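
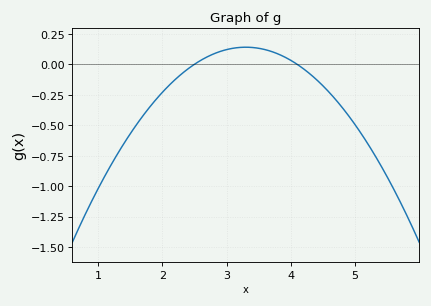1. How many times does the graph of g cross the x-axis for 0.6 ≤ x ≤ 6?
2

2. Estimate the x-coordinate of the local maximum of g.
3.3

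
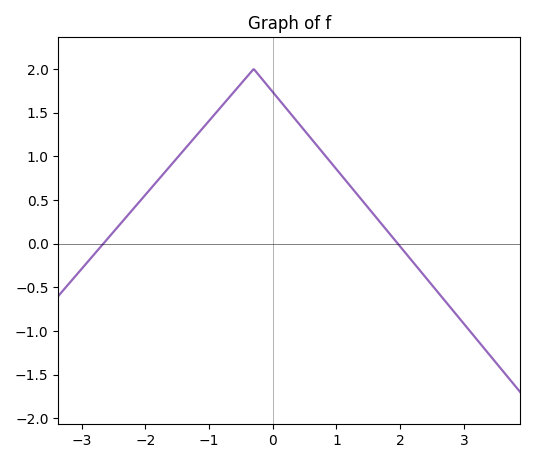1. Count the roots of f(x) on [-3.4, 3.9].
2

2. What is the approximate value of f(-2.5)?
0.136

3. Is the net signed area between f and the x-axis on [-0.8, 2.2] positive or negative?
positive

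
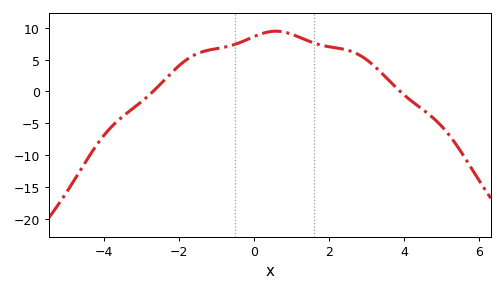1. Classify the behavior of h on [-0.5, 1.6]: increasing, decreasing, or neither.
neither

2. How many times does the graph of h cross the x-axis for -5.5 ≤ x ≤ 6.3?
2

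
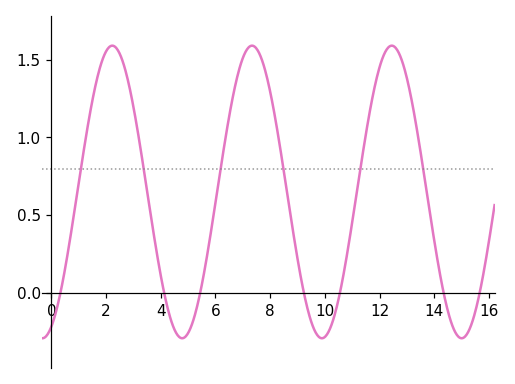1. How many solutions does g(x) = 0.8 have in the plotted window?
6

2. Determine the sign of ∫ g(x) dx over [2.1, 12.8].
positive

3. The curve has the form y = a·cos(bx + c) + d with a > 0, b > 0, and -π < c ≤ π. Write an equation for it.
y = 0.94cos(1.2x - 2.7) + 0.65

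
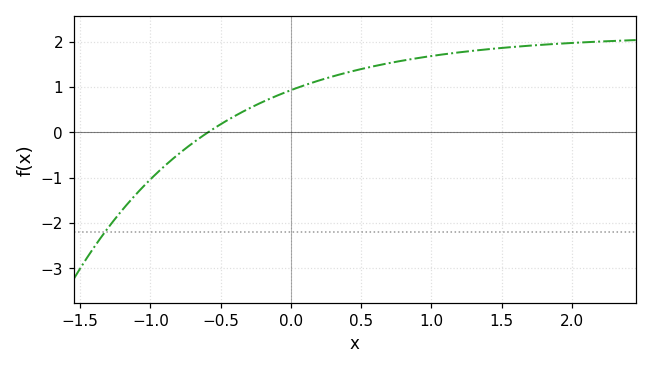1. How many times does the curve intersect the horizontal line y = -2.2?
1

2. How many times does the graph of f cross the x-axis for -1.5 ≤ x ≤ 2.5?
1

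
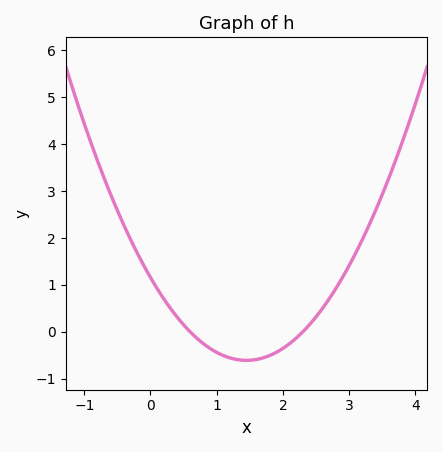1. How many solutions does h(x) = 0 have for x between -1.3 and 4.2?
2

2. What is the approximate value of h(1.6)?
-0.6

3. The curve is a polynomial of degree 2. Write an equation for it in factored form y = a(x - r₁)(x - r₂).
y = 0.84(x - 0.6)(x - 2.3)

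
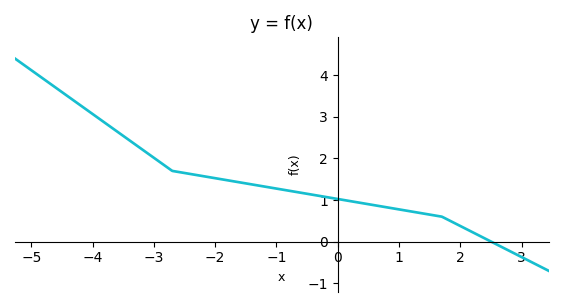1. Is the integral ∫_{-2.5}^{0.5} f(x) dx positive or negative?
positive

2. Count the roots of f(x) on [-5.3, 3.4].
1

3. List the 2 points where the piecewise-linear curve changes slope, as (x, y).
(-2.7, 1.7); (1.7, 0.6)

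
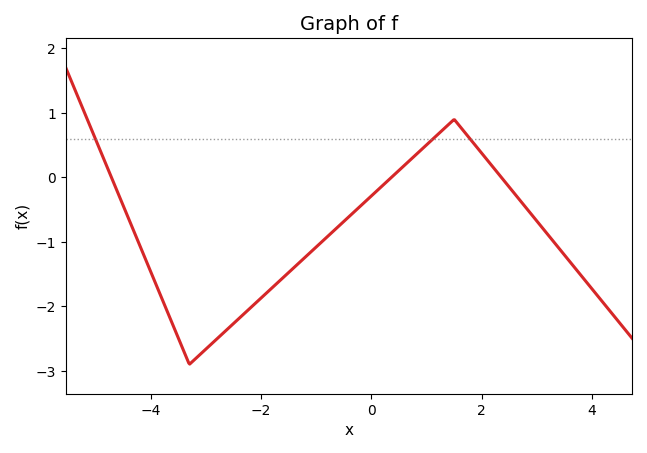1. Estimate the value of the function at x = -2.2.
-2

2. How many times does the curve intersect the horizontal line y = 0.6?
3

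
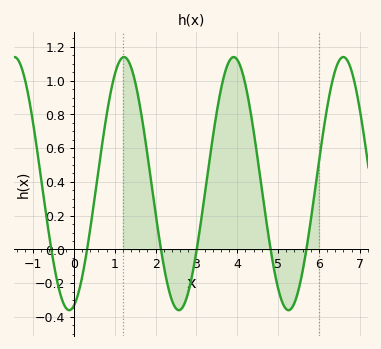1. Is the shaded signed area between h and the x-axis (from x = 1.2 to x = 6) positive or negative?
positive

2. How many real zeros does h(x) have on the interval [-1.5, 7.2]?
6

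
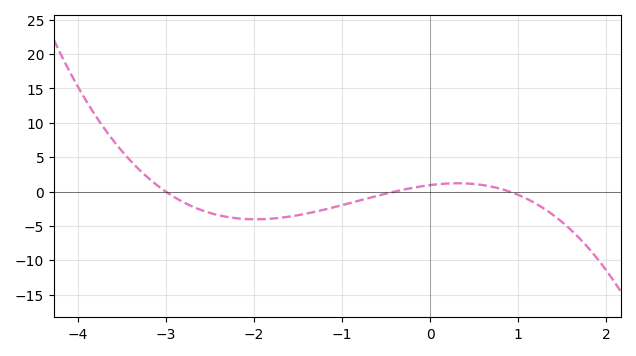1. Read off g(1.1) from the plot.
-1.07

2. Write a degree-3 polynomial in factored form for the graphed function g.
y = -0.87(x + 3)(x + 0.4)(x - 0.9)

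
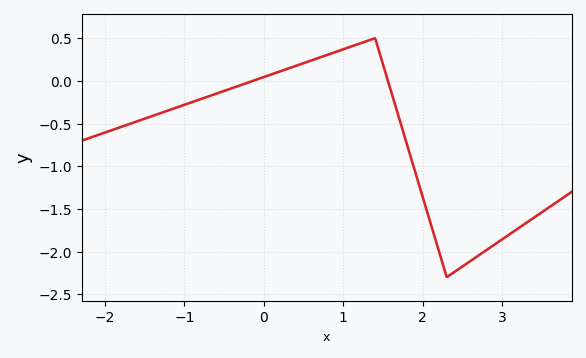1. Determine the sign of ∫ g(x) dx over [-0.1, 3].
negative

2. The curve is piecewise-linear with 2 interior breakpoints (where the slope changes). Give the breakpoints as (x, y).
(1.4, 0.5); (2.3, -2.3)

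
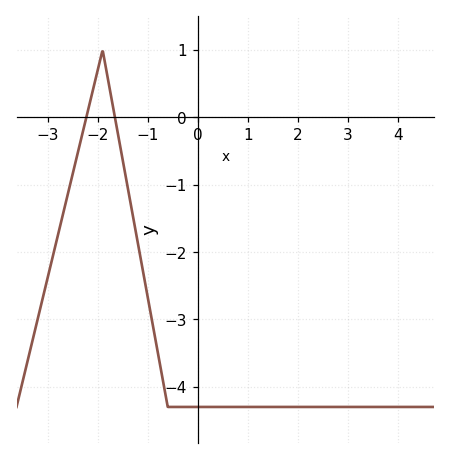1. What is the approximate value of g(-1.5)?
-0.631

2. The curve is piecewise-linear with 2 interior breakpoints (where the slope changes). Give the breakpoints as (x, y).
(-1.9, 1); (-0.6, -4.3)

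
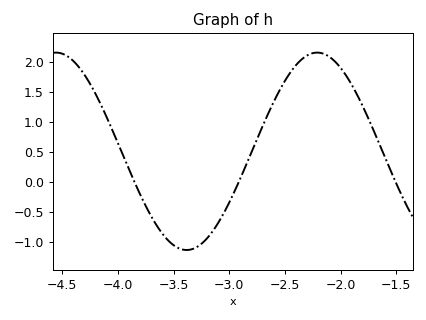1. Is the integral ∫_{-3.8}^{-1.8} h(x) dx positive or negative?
positive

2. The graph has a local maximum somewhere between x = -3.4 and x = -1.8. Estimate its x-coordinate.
-2.2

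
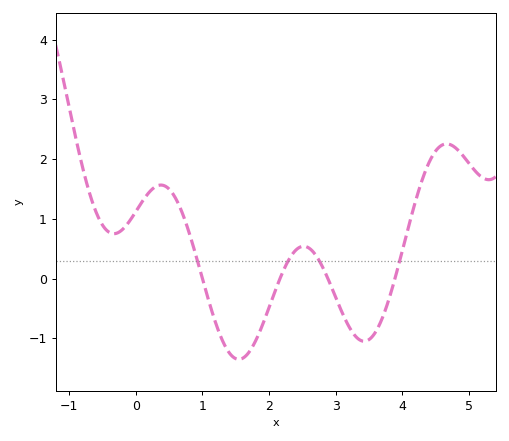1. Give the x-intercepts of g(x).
1, 2.16, 2.88, 3.89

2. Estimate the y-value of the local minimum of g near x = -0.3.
0.752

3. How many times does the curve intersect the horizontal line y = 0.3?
4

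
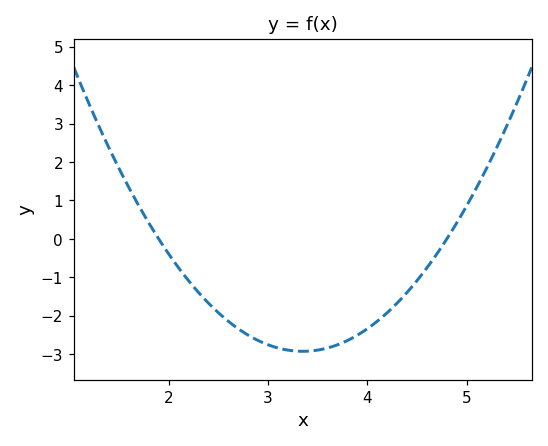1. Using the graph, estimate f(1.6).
1.3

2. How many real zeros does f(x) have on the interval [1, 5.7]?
2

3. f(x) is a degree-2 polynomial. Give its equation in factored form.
y = 1.39(x - 1.9)(x - 4.8)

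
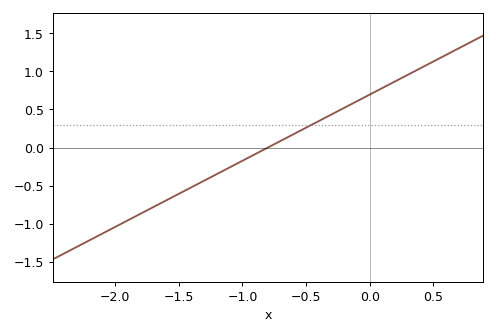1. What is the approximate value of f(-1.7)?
-0.783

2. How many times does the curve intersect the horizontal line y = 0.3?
1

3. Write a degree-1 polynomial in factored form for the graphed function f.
y = 0.87(x + 0.8)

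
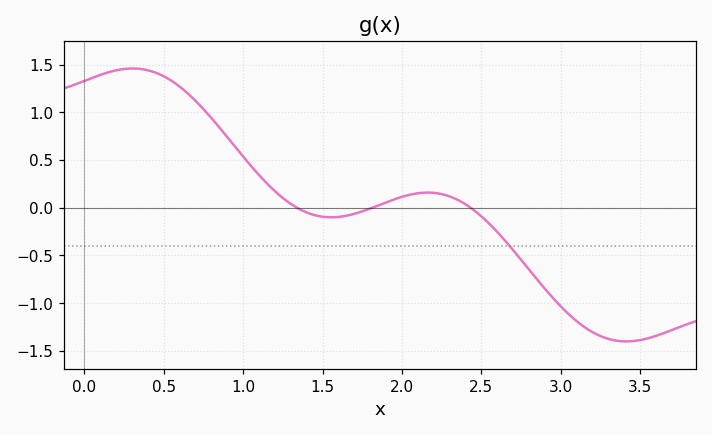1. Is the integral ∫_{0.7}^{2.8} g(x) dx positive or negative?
positive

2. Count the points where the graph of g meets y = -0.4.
1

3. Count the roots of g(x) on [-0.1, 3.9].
3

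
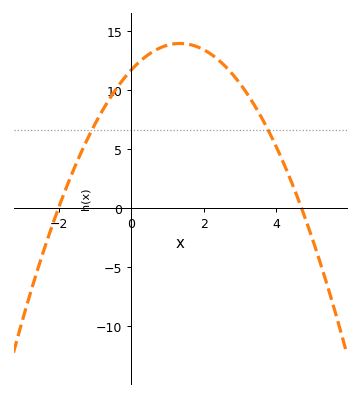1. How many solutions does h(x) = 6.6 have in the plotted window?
2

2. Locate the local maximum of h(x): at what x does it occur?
1.35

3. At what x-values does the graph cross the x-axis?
-2, 4.7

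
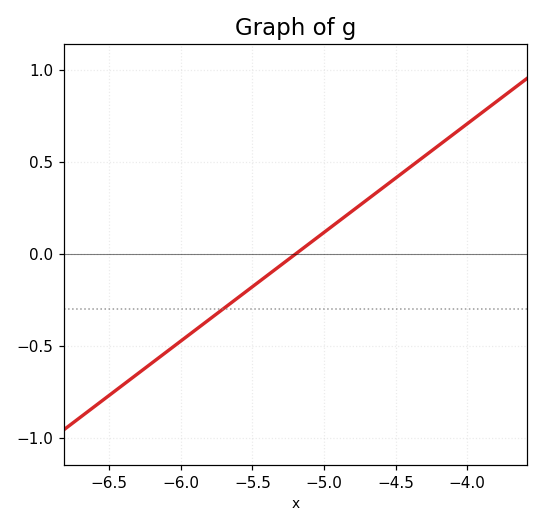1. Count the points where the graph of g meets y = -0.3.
1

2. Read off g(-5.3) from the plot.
-0.05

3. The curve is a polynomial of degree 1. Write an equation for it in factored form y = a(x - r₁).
y = 0.59(x + 5.2)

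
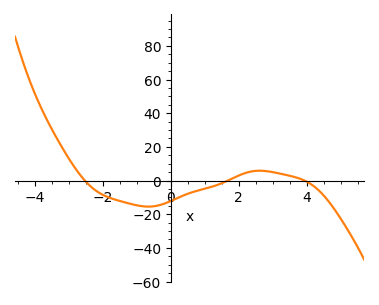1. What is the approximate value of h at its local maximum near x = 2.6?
6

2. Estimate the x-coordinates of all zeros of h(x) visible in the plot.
-2.6, 1.6, 4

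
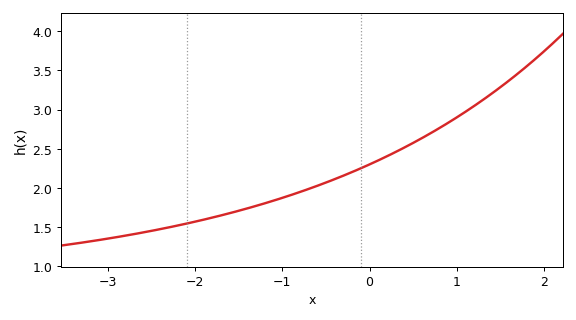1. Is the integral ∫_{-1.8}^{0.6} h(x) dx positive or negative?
positive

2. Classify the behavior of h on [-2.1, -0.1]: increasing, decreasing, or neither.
increasing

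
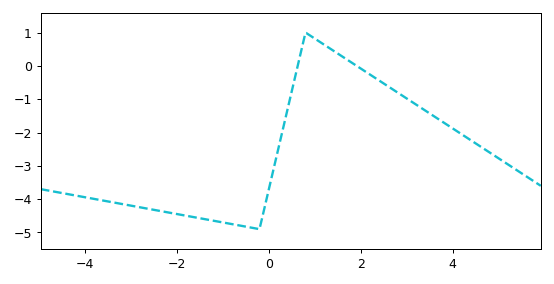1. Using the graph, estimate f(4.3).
-2.1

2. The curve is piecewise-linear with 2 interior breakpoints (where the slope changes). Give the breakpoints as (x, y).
(-0.2, -4.9); (0.8, 1)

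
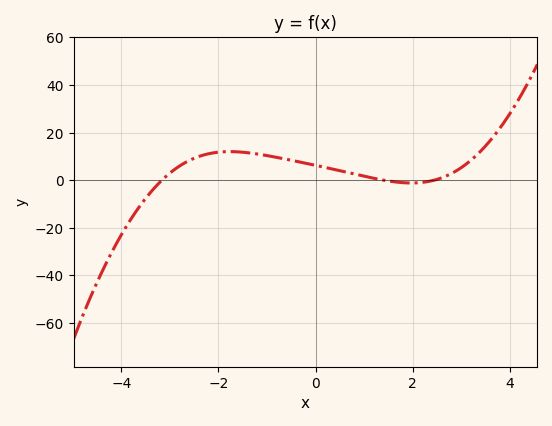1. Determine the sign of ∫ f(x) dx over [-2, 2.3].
positive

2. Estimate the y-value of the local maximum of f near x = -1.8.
12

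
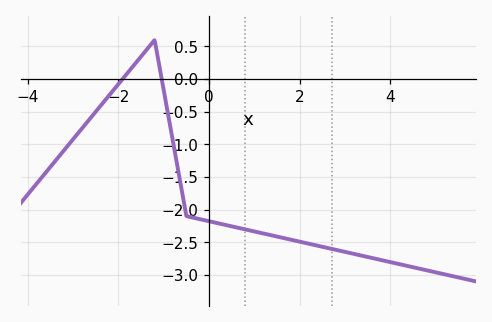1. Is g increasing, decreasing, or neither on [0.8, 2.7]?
decreasing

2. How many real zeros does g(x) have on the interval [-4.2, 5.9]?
2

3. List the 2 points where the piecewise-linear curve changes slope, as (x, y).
(-1.2, 0.6); (-0.5, -2.1)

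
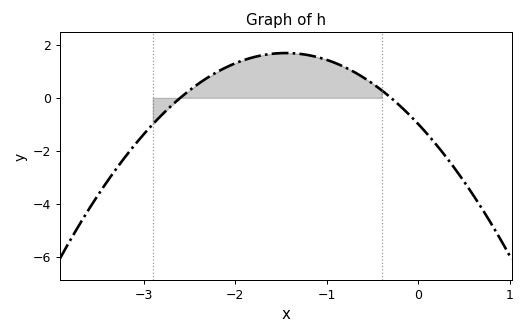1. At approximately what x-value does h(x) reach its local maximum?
-1.45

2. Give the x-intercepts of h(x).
-2.6, -0.3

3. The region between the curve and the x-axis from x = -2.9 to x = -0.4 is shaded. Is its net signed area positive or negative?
positive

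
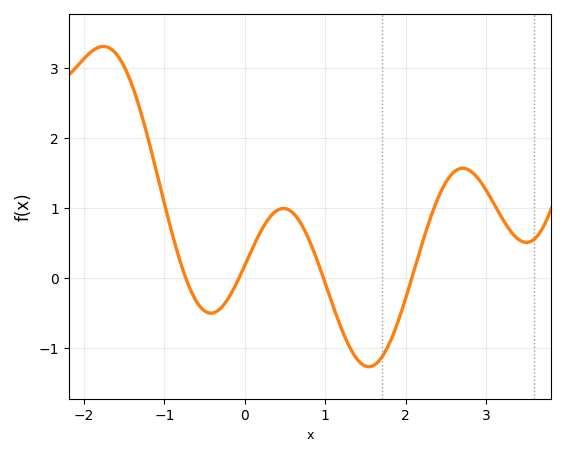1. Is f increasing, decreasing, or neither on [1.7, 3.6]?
neither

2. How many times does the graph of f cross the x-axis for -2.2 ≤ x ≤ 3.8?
4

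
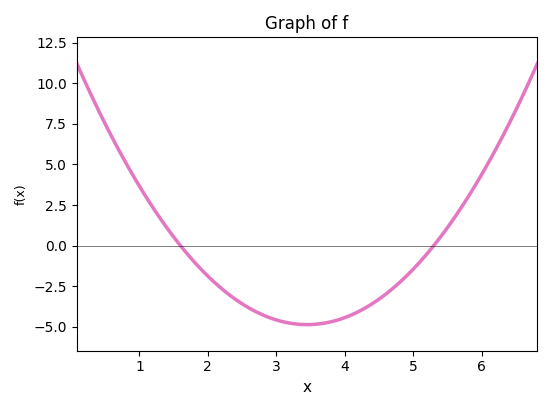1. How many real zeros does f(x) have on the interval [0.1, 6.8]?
2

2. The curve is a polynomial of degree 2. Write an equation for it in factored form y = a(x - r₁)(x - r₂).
y = 1.42(x - 1.6)(x - 5.3)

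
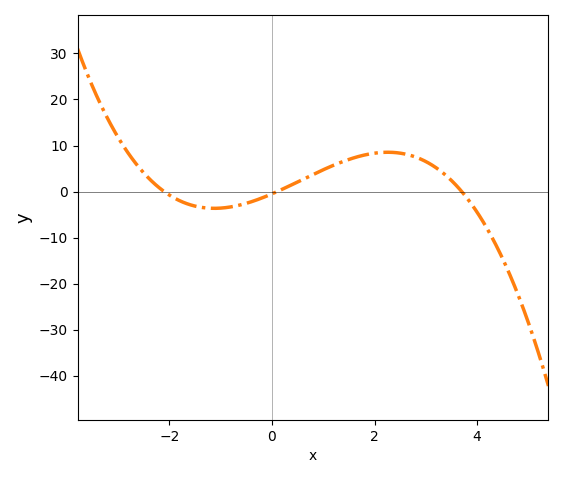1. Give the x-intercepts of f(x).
-2.1, 0.1, 3.7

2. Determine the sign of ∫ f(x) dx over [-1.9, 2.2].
positive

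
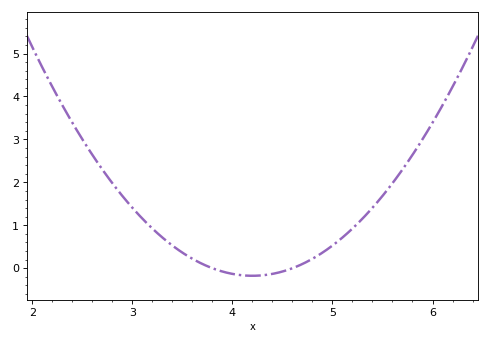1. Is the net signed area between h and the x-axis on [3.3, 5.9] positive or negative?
positive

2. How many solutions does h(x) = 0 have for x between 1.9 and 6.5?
2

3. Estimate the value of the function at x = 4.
-0.1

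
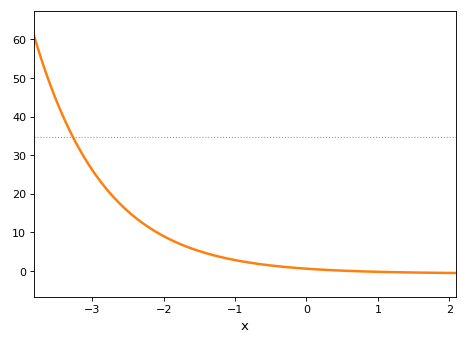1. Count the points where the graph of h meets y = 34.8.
1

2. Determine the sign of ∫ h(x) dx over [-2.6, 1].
positive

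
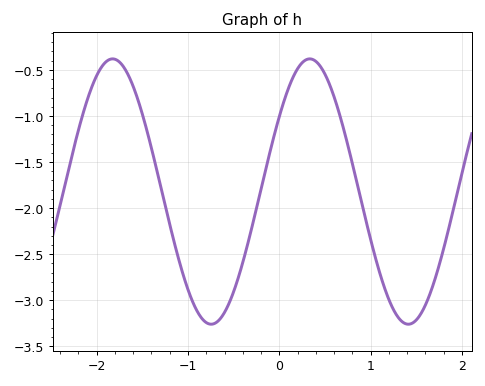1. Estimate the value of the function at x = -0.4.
-2.59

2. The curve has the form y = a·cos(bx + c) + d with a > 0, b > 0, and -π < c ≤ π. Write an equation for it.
y = 1.44cos(2.91x - 0.97) - 1.82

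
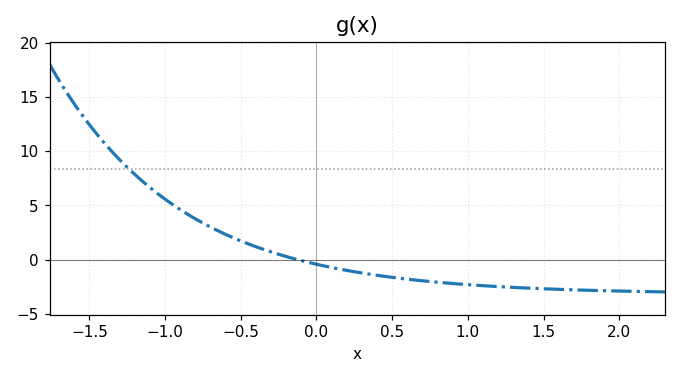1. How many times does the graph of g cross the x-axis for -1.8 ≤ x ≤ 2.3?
1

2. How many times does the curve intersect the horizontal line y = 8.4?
1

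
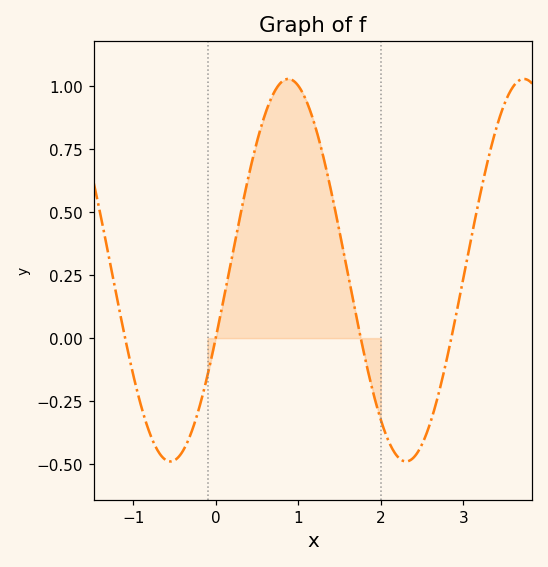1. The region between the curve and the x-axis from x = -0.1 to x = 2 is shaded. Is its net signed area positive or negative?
positive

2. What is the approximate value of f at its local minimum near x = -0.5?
-0.48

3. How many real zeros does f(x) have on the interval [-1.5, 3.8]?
4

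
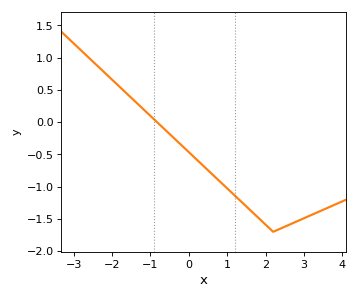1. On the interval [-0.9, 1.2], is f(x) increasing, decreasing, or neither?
decreasing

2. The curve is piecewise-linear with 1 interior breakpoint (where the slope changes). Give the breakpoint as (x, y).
(2.2, -1.7)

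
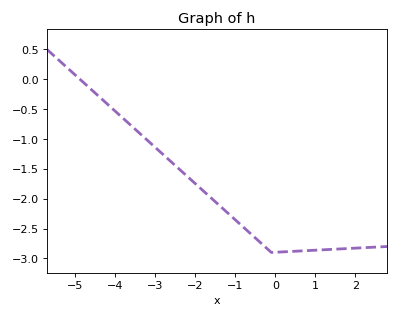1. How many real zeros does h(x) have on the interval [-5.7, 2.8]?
1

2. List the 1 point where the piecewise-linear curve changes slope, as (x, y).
(-0.1, -2.9)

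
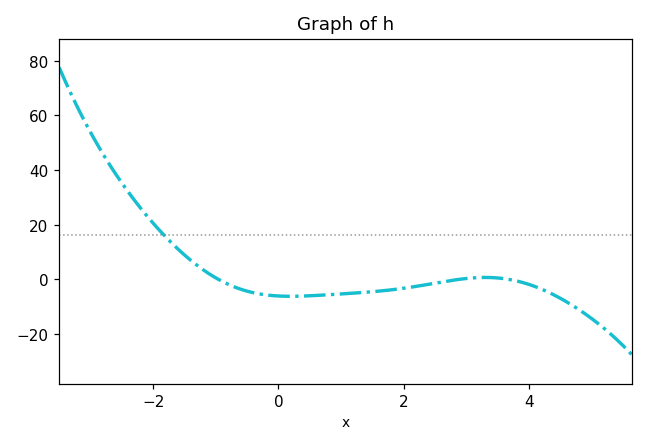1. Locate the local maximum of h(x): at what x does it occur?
3.4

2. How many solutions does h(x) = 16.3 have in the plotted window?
1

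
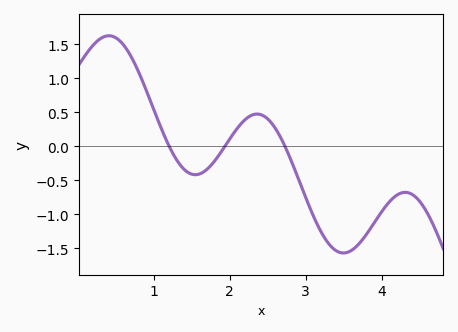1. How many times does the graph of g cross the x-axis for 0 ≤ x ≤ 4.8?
3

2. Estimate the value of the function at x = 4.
-0.961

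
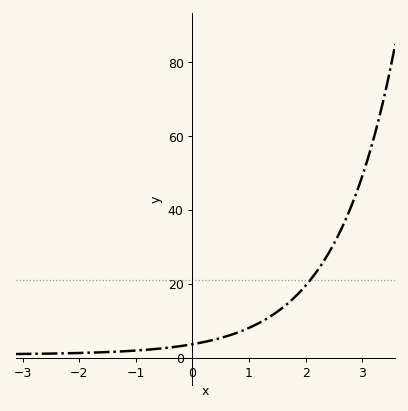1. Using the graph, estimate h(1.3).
10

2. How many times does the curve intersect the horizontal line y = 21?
1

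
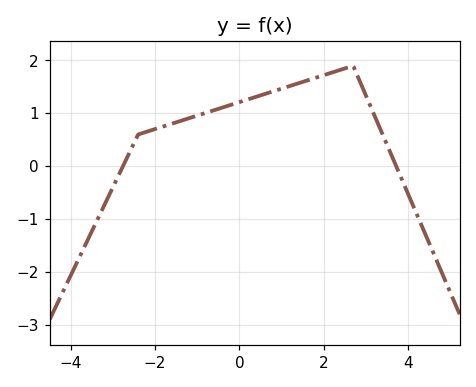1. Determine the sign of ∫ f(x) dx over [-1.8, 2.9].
positive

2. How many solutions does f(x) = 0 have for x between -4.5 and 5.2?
2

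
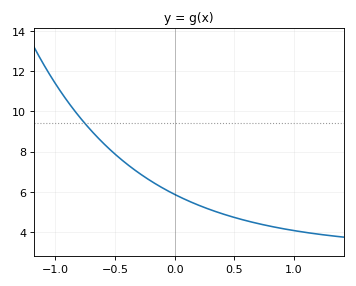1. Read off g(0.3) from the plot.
5.2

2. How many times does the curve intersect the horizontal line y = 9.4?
1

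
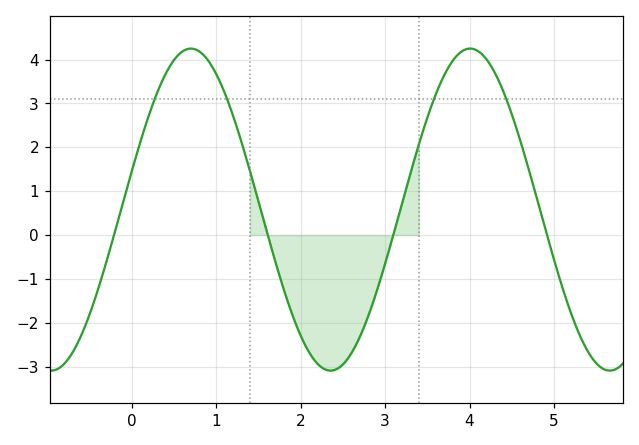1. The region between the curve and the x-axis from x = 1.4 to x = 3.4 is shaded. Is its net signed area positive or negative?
negative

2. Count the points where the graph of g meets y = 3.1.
4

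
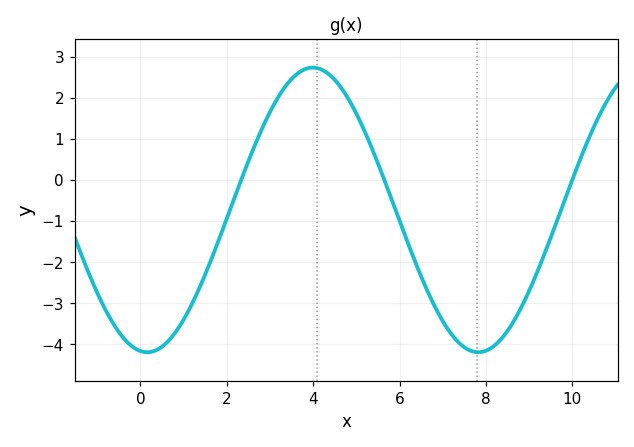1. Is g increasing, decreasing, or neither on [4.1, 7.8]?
decreasing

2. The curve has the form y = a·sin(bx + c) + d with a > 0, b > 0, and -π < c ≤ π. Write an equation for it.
y = 3.47sin(0.82x - 1.7) - 0.73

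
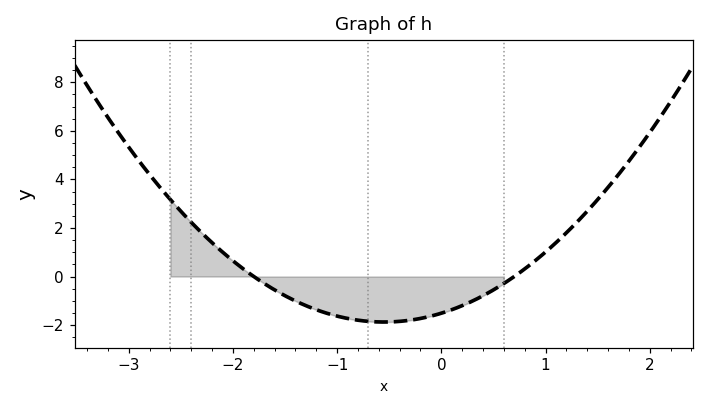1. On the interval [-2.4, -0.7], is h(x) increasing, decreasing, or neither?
decreasing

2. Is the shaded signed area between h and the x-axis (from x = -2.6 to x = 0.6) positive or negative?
negative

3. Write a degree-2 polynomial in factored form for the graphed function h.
y = 1.2(x + 1.8)(x - 0.7)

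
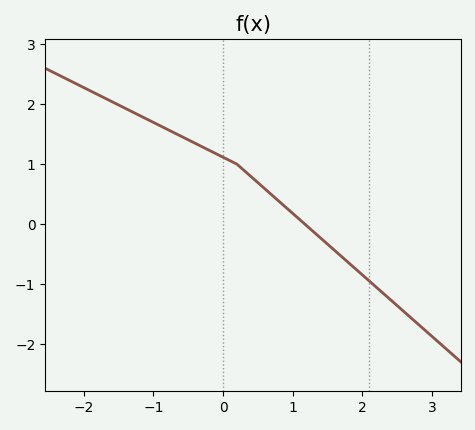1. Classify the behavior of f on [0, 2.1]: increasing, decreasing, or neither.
decreasing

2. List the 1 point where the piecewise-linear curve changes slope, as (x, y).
(0.2, 1)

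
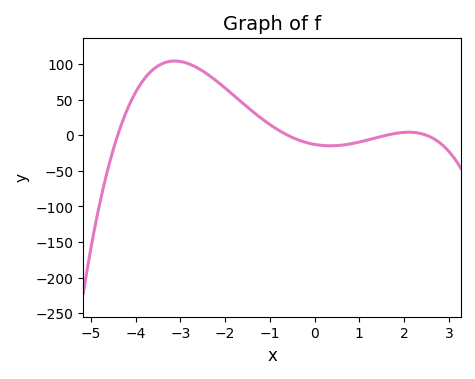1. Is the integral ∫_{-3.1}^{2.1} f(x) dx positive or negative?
positive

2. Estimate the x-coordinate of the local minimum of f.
0.349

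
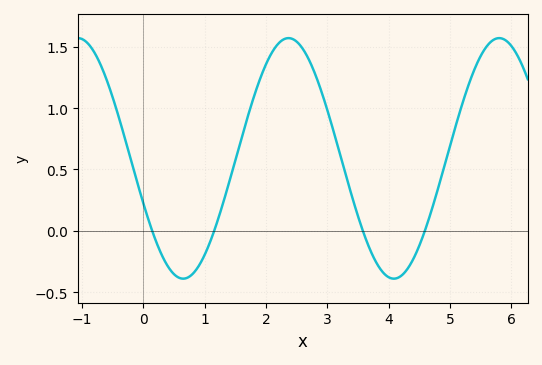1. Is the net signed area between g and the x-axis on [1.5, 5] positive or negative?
positive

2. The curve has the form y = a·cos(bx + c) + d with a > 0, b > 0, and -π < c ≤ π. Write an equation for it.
y = 0.98cos(1.83x + 1.95) + 0.59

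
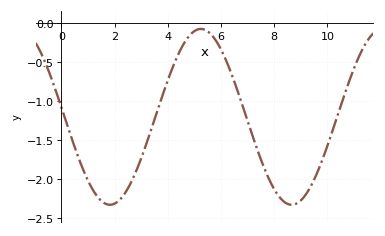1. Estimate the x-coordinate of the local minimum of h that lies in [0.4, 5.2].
1.83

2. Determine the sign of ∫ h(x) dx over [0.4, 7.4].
negative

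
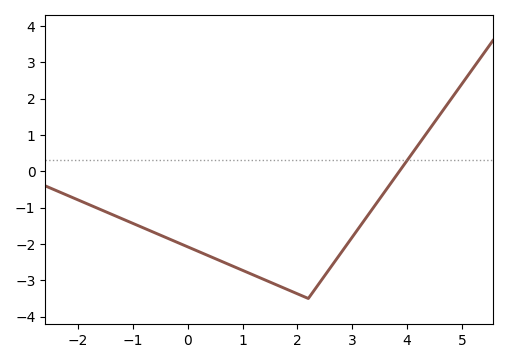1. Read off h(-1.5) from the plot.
-1.11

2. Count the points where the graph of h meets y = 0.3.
1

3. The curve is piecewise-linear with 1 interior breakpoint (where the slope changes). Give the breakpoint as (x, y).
(2.2, -3.5)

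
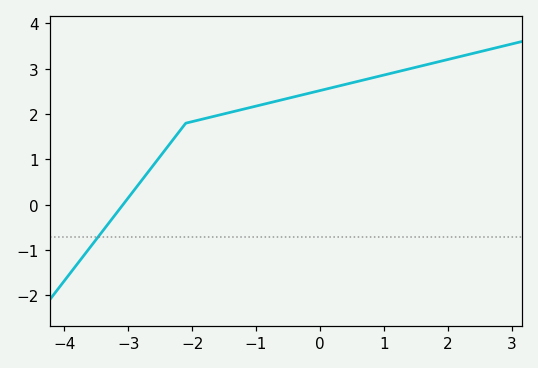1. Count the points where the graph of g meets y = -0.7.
1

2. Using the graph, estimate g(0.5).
2.7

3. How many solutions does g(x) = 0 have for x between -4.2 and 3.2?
1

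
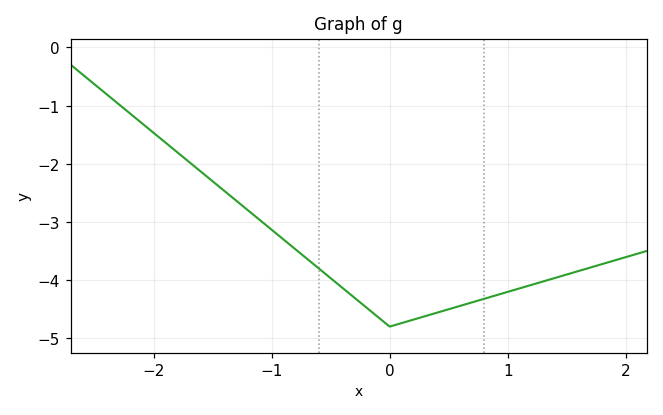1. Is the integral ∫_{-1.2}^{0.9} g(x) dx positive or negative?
negative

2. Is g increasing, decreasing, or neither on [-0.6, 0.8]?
neither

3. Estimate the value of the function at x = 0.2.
-4.68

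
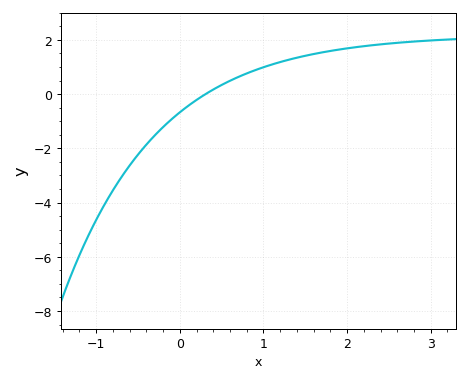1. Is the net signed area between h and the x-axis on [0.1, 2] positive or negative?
positive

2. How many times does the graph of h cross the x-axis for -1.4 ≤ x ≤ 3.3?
1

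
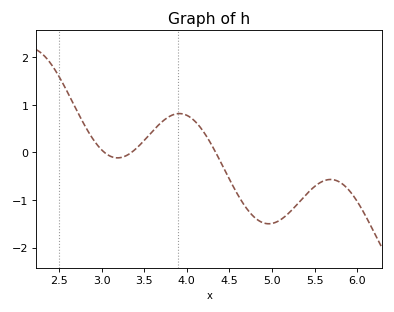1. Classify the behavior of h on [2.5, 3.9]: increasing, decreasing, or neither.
neither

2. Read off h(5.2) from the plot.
-1.3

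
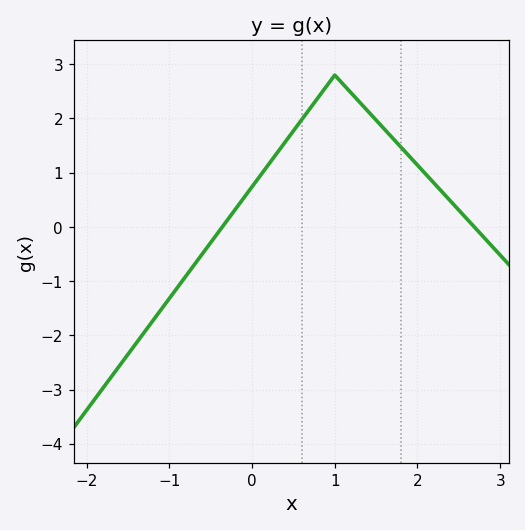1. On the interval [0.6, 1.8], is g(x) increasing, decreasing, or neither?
neither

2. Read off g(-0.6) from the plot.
-0.5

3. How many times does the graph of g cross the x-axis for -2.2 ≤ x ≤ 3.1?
2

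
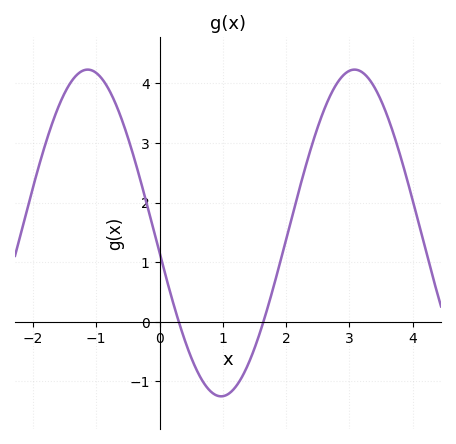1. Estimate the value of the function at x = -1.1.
4.2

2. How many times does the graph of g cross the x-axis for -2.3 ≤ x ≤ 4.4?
2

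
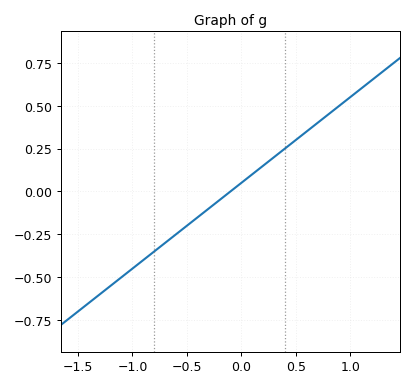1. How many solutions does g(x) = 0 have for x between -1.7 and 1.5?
1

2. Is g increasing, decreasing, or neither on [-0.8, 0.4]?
increasing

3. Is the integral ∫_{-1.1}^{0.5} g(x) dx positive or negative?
negative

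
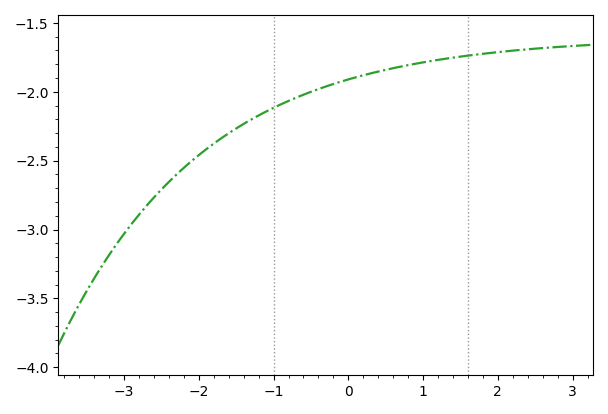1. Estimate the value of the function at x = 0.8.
-1.81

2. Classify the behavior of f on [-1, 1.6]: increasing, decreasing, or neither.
increasing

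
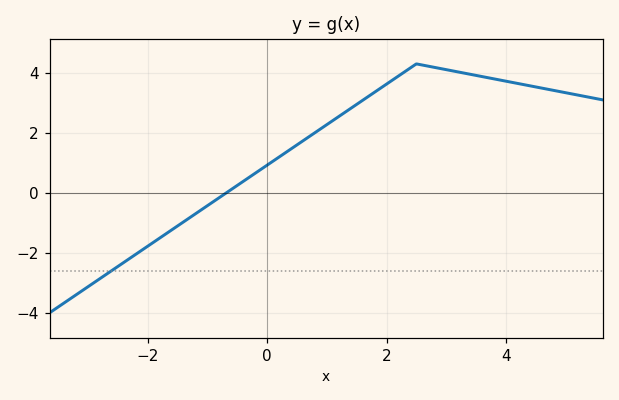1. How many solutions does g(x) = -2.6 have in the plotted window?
1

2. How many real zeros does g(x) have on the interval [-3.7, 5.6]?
1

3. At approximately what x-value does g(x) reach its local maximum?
2.5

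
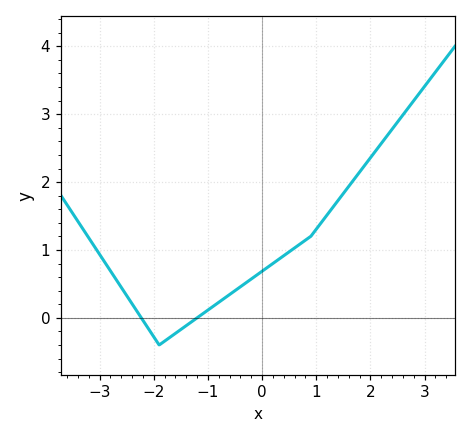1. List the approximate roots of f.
-2.2, -1.2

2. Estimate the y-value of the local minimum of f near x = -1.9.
-0.4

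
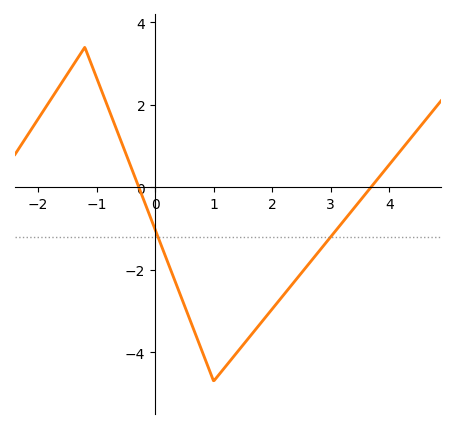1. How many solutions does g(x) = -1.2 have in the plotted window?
2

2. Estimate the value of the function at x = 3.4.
-0.4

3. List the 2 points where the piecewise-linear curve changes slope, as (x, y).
(-1.2, 3.4); (1, -4.7)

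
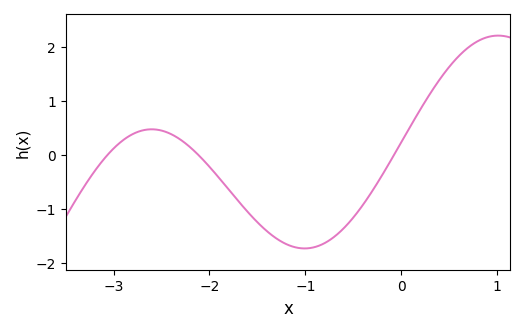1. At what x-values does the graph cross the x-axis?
-3.1, -2.1, -0.1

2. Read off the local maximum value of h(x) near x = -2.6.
0.5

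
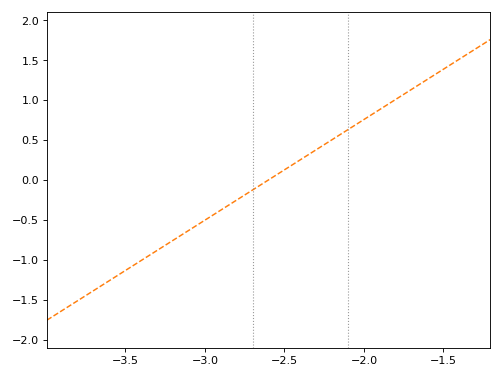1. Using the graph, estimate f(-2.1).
0.65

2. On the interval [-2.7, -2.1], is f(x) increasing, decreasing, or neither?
increasing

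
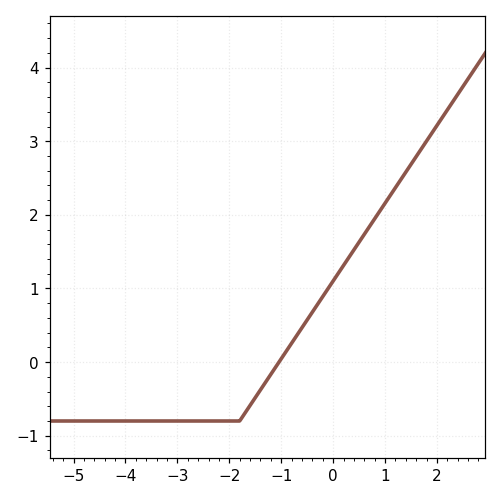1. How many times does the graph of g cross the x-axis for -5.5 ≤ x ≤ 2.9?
1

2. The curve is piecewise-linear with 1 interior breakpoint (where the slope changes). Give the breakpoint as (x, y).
(-1.8, -0.8)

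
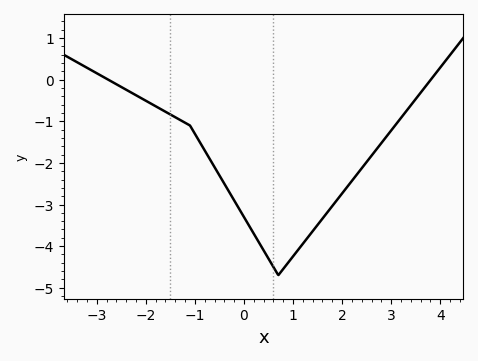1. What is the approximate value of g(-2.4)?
-0.241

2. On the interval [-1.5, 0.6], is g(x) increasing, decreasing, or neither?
decreasing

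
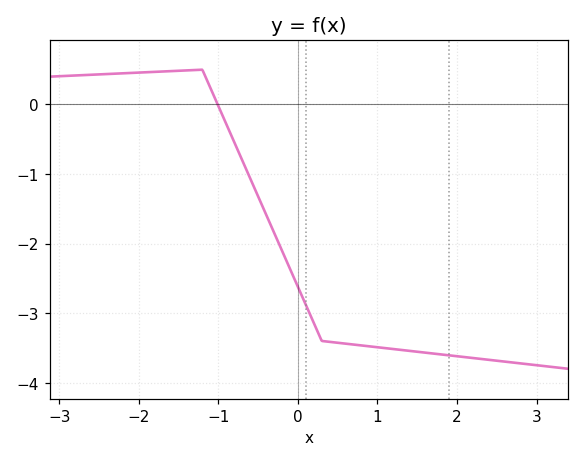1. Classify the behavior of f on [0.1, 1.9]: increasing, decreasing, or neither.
decreasing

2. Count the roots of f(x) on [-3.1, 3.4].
1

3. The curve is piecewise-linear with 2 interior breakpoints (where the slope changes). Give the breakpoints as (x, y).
(-1.2, 0.5); (0.3, -3.4)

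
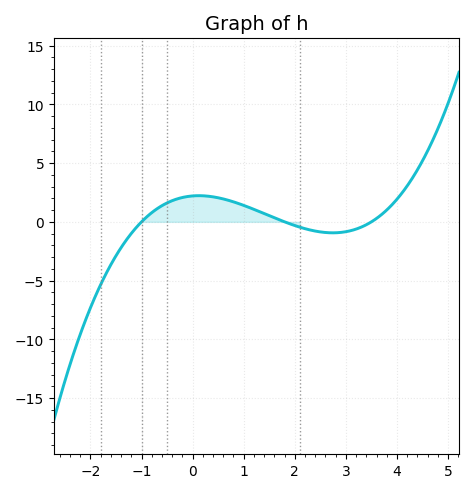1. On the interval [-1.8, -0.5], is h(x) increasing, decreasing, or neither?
increasing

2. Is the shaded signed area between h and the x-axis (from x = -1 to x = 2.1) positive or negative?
positive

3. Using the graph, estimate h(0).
2.2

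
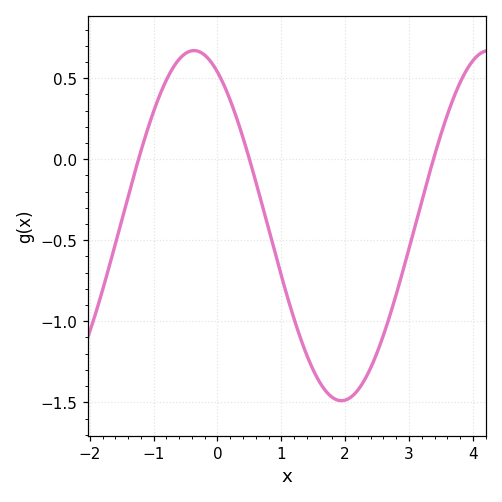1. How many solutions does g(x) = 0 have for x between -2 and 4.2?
3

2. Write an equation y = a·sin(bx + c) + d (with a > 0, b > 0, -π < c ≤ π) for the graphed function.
y = 1.08sin(1.4x + 2.1) - 0.41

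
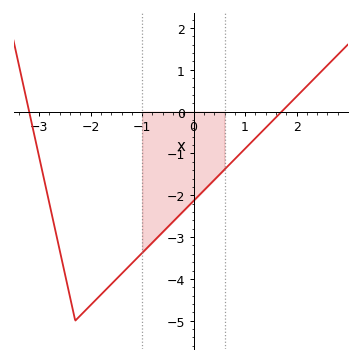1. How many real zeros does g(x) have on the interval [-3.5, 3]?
2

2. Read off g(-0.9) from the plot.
-3.25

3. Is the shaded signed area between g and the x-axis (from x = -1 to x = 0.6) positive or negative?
negative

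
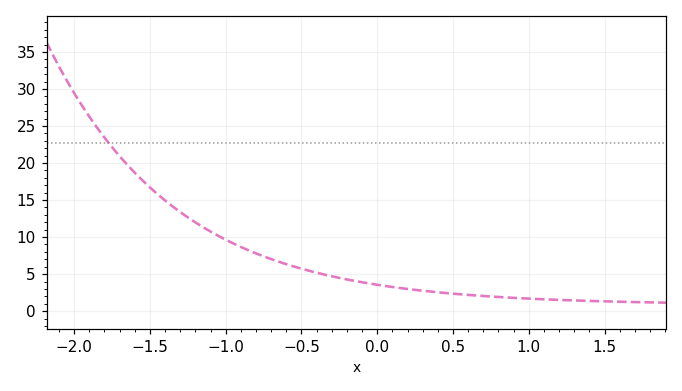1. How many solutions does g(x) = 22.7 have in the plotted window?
1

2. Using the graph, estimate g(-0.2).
4.28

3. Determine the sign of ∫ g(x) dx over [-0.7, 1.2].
positive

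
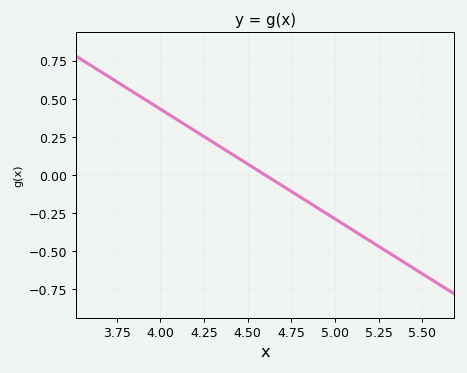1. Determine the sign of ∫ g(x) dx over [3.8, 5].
positive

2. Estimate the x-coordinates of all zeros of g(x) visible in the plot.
4.6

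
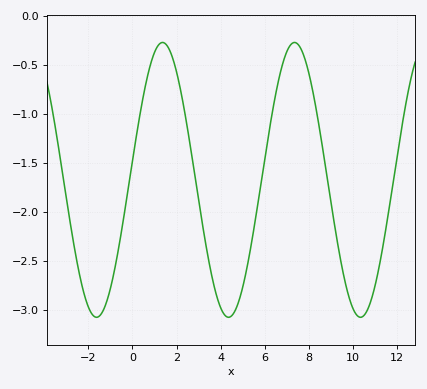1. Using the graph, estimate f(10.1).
-3.05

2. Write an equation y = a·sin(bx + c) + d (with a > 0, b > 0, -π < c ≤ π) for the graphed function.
y = 1.4sin(1.1x + 0.14) - 1.67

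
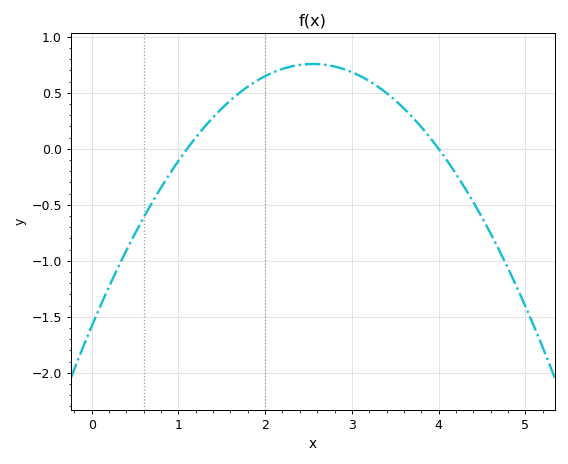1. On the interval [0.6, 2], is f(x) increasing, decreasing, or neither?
increasing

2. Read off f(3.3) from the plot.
0.55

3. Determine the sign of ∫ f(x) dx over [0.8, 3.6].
positive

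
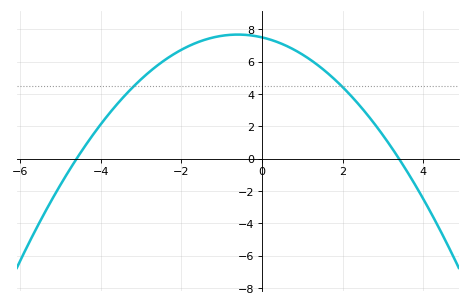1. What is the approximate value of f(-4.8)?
-0.787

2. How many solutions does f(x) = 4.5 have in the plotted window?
2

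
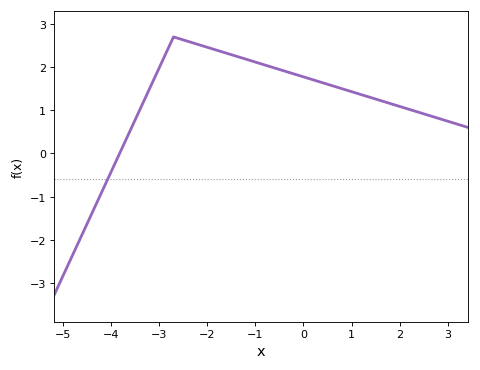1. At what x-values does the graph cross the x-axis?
-3.8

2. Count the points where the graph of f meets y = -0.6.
1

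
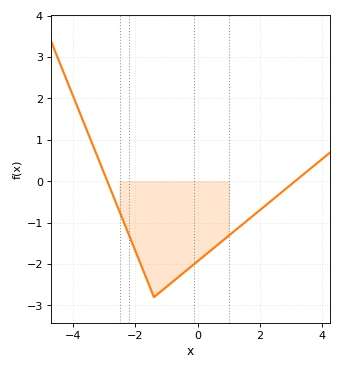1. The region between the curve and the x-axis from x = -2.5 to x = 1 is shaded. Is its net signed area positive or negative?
negative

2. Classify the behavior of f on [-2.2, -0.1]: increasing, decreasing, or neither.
neither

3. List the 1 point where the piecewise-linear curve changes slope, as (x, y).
(-1.4, -2.8)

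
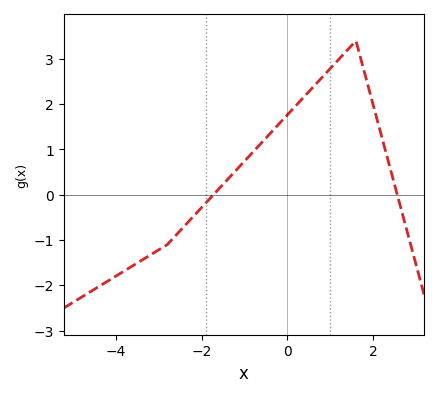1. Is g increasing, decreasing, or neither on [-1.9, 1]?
increasing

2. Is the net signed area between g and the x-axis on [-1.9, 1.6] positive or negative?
positive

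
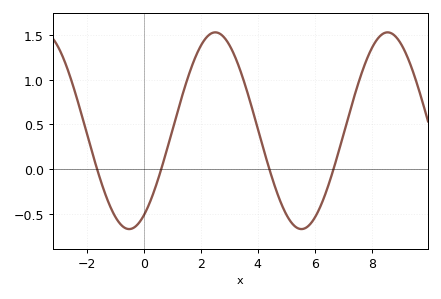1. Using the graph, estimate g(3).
1.4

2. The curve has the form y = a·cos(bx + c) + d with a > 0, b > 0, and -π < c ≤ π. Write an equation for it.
y = 1.1cos(1x - 2.6) + 0.43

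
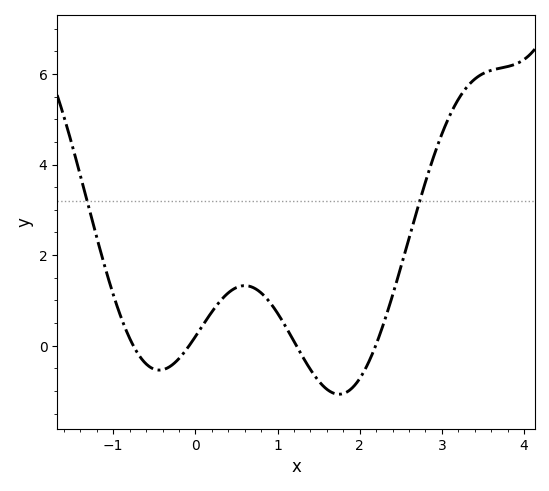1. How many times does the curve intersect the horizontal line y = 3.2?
2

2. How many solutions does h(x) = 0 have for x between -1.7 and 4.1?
4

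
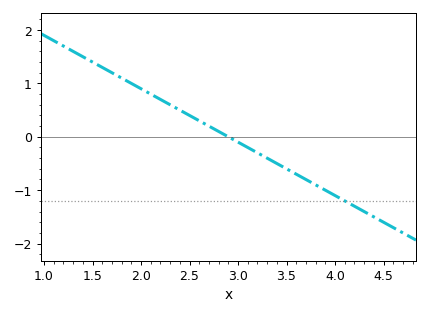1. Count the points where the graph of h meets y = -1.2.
1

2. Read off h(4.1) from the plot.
-1.2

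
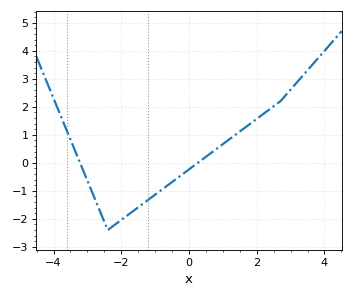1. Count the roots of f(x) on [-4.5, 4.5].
2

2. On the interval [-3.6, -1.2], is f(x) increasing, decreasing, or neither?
neither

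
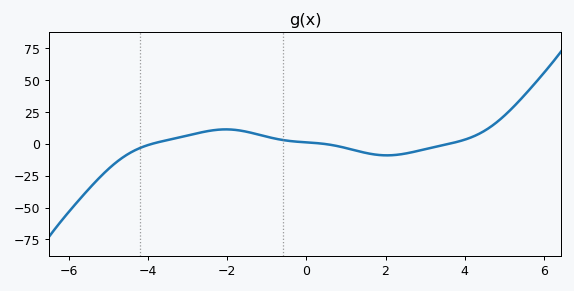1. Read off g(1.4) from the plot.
-6.39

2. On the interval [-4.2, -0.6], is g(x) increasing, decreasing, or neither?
neither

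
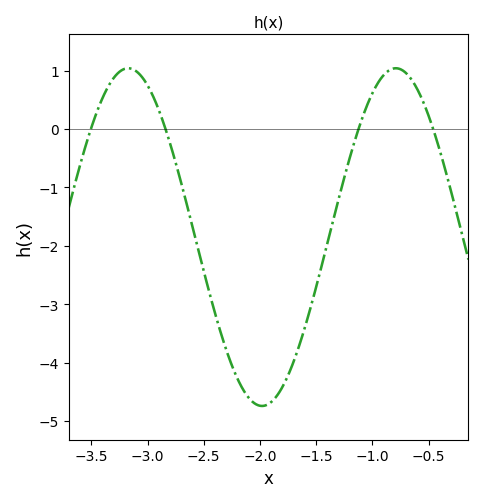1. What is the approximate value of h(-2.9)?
0.328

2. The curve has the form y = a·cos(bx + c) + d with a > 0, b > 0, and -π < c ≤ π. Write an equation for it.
y = 2.89cos(2.64x + 2.09) - 1.85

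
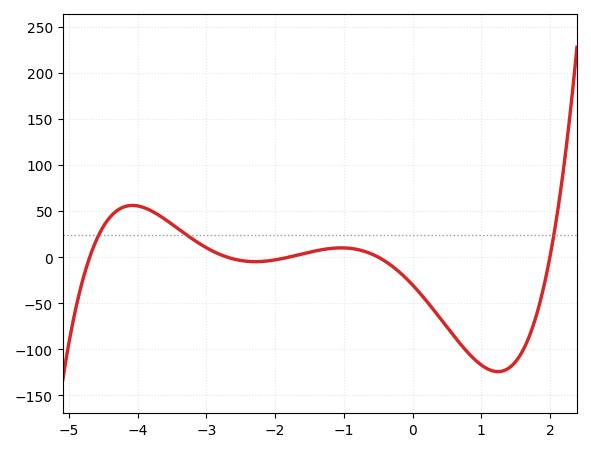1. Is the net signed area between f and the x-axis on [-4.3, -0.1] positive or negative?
positive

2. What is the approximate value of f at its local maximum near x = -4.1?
56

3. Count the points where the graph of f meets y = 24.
3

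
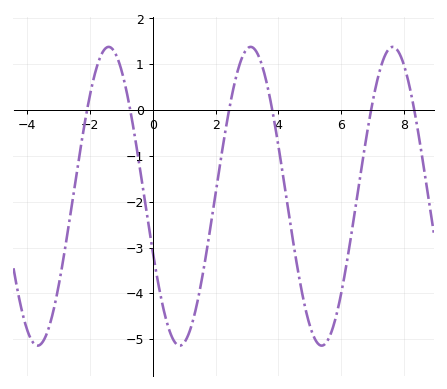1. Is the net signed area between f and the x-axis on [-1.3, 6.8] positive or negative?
negative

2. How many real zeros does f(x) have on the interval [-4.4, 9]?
6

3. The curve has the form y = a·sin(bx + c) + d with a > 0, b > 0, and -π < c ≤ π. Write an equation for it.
y = 3.26sin(1.39x - 2.76) - 1.88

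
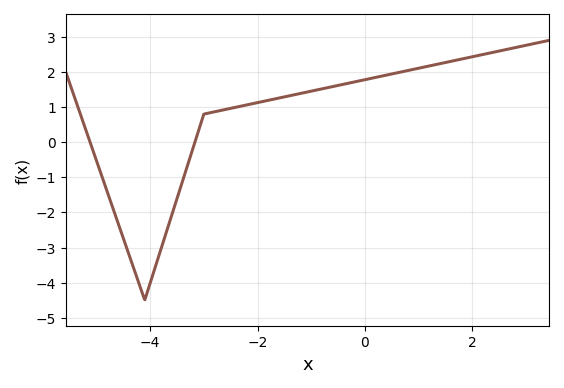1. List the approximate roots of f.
-5.2, -3.2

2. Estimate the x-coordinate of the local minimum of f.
-4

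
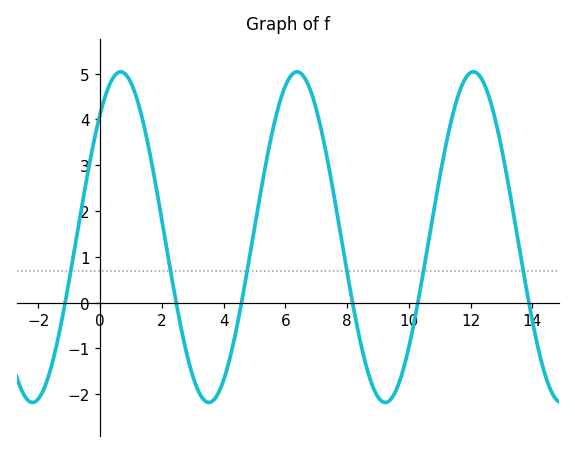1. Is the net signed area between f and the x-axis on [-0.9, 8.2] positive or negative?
positive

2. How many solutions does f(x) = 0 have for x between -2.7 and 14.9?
6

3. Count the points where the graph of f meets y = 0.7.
6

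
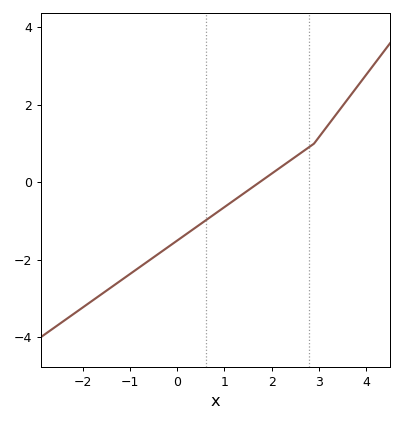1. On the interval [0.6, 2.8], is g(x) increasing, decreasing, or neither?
increasing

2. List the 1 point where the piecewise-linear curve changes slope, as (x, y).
(2.9, 1)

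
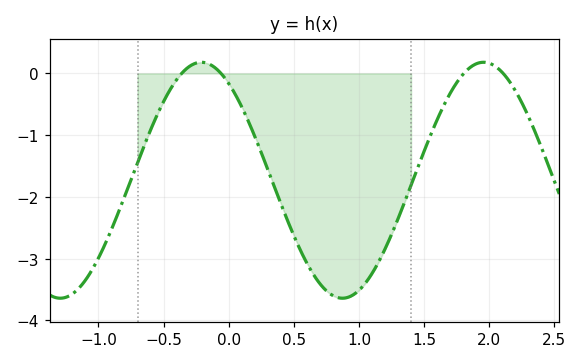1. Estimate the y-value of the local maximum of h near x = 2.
0.18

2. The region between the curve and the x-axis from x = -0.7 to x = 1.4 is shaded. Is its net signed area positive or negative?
negative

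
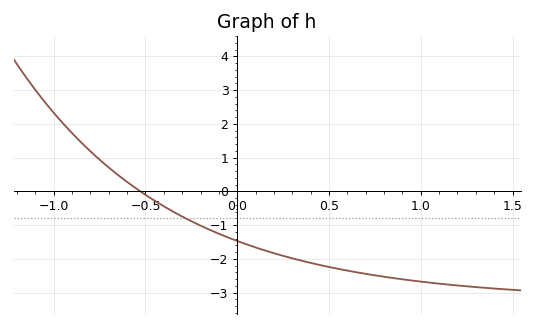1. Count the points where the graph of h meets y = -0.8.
1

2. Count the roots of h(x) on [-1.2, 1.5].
1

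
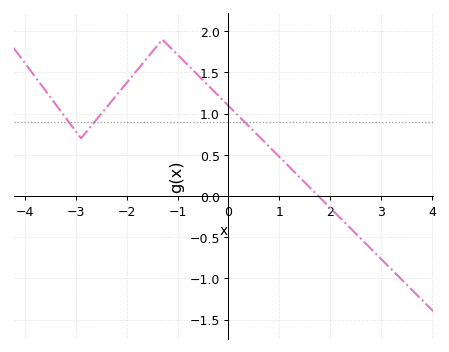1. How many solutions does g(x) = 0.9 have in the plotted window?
3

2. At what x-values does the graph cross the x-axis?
1.77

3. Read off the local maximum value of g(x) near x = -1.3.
1.9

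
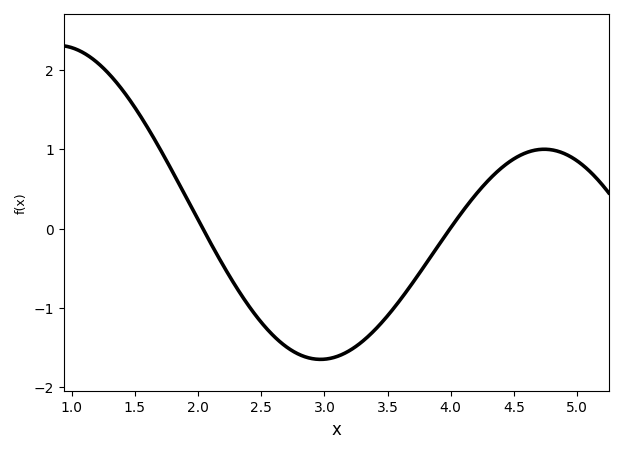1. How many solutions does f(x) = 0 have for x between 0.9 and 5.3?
2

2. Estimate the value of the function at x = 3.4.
-1.3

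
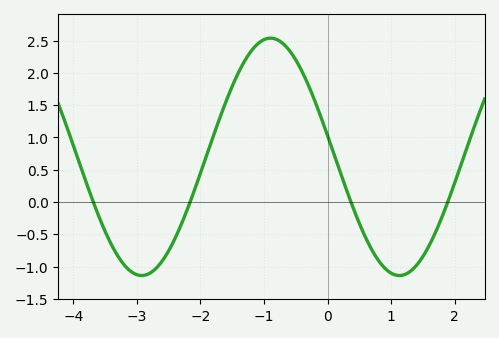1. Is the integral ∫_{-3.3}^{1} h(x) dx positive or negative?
positive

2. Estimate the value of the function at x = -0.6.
2.35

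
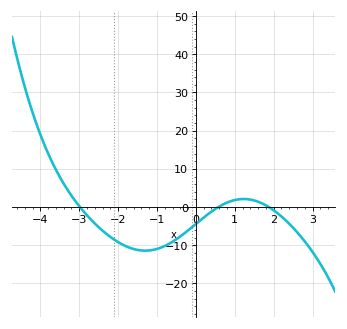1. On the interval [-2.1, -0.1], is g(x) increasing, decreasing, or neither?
neither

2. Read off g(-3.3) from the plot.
4.51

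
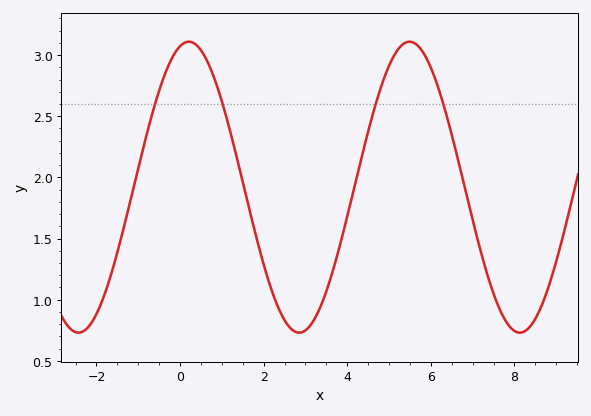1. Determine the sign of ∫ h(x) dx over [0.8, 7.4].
positive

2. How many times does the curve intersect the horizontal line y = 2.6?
4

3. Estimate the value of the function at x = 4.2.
1.95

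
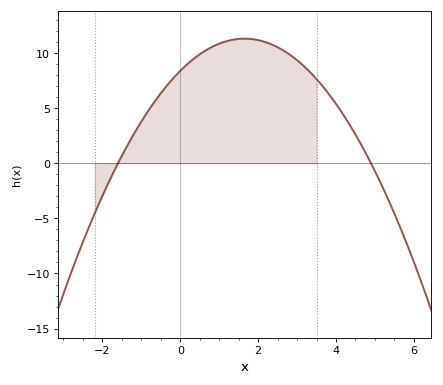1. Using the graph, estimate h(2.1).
11.1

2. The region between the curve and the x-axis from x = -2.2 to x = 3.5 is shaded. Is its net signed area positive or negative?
positive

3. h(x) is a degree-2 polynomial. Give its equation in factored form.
y = -1.07(x + 1.6)(x - 4.9)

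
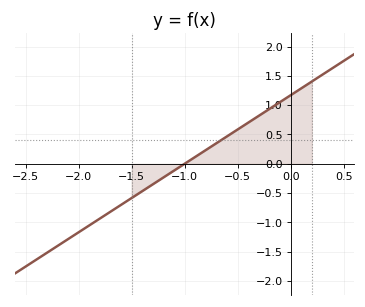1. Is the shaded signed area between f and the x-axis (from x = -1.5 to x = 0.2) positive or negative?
positive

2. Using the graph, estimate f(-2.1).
-1.29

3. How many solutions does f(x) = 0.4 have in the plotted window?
1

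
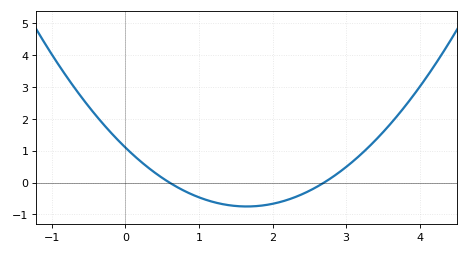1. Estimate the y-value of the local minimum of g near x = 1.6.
-0.75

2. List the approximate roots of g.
0.6, 2.7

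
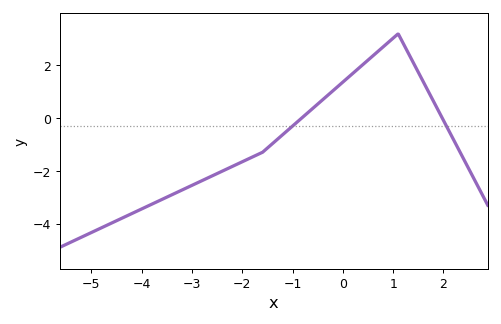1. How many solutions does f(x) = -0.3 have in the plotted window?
2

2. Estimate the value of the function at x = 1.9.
0.281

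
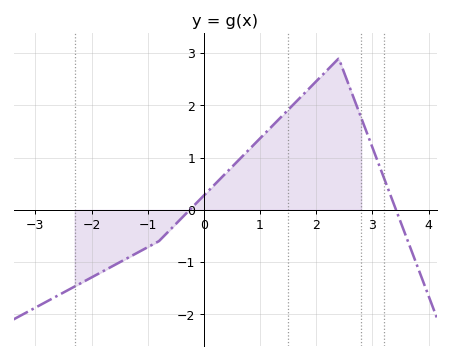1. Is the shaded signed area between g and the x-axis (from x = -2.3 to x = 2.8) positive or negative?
positive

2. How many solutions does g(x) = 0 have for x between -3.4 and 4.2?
2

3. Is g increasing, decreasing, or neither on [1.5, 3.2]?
neither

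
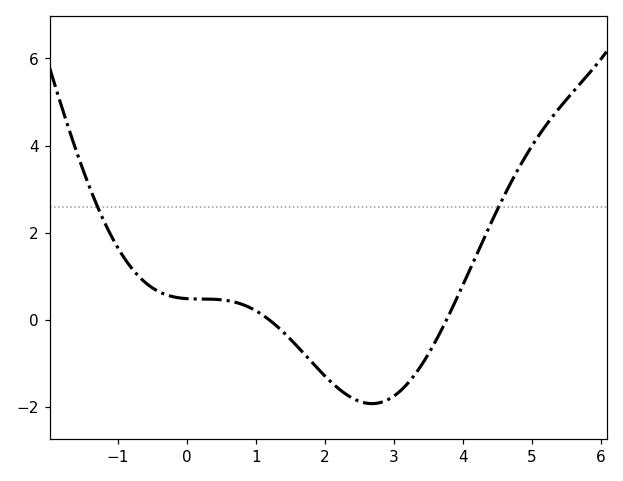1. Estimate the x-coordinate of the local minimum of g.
2.69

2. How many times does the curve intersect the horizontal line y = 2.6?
2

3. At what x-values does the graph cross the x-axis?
1.2, 3.77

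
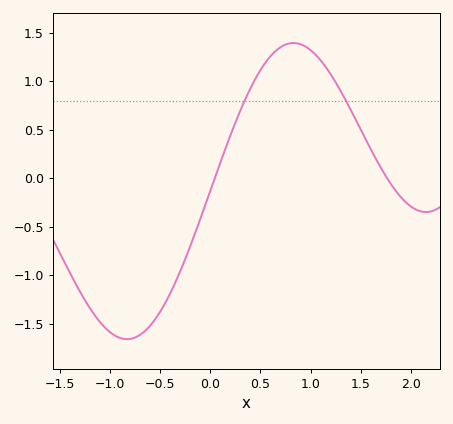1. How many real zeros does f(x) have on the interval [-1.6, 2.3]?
2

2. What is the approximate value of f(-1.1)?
-1.48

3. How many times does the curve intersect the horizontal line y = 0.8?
2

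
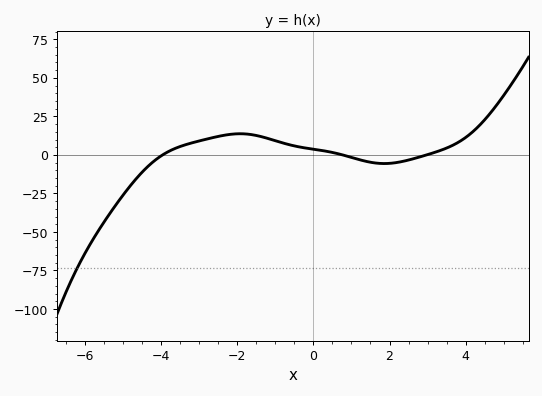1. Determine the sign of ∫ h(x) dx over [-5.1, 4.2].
positive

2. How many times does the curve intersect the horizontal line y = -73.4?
1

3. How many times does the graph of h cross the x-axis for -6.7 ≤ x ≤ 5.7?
3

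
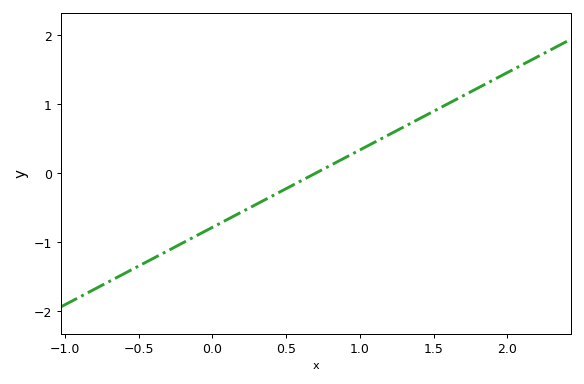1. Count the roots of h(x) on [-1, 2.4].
1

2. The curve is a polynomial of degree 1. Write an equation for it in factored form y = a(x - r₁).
y = 1.12(x - 0.7)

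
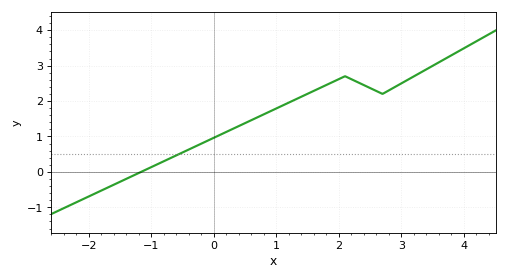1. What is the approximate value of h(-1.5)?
-0.281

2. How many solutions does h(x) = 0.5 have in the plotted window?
1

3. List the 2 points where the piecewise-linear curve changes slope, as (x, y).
(2.1, 2.7); (2.7, 2.2)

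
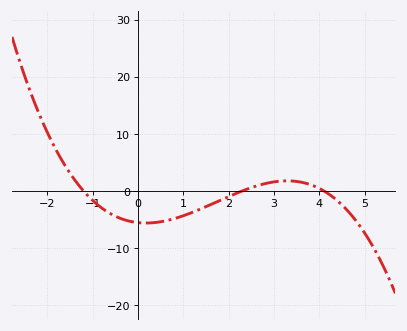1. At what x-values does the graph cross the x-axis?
-1.2, 2.2, 4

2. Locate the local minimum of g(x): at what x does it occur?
0.2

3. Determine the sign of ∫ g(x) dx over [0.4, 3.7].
negative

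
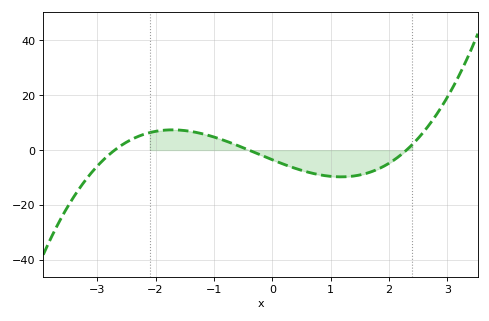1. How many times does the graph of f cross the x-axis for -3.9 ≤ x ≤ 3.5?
3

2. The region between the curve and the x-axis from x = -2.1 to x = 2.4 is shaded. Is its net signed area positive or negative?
negative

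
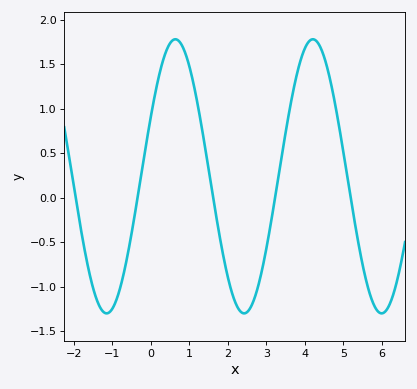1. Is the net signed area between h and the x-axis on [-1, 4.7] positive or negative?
positive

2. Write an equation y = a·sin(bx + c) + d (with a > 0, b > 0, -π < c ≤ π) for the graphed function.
y = 1.54sin(1.8x + 0.45) + 0.24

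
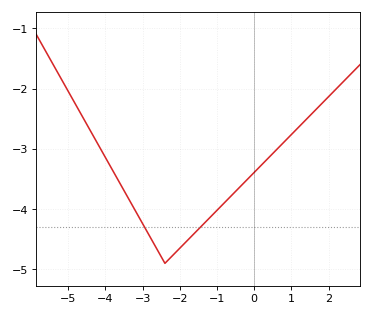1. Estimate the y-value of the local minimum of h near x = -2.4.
-4.9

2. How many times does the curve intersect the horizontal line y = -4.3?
2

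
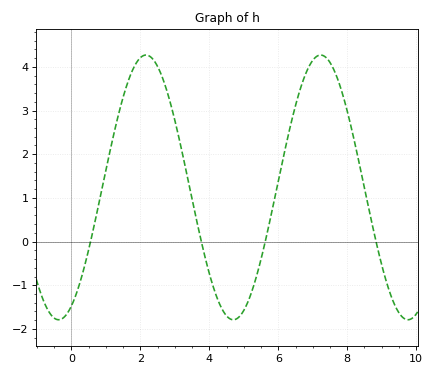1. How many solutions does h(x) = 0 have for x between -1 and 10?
4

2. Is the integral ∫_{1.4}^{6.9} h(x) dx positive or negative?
positive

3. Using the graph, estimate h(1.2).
2.4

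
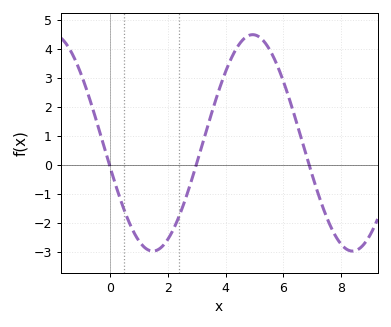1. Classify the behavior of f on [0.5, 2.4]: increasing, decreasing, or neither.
neither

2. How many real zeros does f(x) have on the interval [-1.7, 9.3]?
3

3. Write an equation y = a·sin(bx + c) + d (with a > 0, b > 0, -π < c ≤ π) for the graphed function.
y = 3.73sin(0.91x - 2.9) + 0.75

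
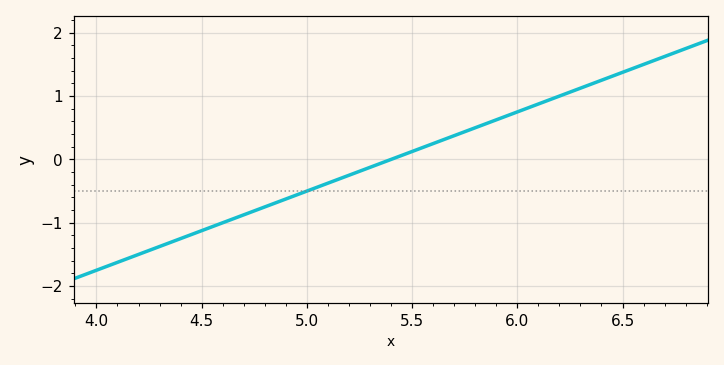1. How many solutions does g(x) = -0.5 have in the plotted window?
1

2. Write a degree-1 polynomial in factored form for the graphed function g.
y = 1.25(x - 5.4)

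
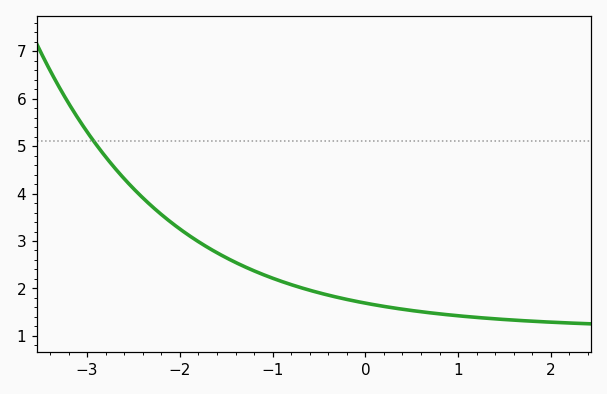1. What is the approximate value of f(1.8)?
1.31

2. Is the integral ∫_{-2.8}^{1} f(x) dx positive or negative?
positive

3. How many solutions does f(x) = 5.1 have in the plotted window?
1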